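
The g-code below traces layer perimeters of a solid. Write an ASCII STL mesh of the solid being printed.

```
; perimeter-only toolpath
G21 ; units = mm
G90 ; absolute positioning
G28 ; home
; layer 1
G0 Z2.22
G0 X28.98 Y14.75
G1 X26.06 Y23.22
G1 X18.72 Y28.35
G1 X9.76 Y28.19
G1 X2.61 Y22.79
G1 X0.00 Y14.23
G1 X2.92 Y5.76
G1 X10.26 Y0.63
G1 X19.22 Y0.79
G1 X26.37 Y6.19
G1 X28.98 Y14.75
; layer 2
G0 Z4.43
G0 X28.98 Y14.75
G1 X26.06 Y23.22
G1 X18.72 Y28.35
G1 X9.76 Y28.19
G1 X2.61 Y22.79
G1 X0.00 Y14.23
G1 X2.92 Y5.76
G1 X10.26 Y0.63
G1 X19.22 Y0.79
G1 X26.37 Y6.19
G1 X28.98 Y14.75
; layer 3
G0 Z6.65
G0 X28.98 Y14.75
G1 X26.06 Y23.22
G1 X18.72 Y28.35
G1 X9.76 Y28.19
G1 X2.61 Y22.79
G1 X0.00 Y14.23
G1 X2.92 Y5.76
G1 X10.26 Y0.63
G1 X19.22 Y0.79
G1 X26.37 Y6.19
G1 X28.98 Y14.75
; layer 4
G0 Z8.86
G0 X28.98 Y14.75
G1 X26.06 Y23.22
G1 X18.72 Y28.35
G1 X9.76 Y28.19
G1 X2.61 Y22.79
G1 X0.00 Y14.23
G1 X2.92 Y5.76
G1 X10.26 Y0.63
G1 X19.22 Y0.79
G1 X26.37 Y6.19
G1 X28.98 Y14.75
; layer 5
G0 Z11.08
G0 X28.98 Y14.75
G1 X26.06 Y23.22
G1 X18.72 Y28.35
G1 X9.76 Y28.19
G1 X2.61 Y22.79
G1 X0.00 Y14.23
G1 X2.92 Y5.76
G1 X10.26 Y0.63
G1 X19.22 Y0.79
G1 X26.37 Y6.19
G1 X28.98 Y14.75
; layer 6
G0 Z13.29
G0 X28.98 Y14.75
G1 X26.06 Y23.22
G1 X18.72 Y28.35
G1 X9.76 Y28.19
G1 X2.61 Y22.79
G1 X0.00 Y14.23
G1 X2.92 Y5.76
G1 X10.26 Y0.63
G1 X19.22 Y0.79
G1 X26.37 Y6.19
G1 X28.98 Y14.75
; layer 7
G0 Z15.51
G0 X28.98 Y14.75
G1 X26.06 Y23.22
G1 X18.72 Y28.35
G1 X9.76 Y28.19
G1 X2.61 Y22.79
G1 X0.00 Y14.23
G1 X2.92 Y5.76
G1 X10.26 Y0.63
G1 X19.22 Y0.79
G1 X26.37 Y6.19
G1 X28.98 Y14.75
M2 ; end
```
solid part
  facet normal 0.0000 0.0000 -1.0000
    outer loop
      vertex 18.72 28.35 0.00
      vertex 26.06 23.22 0.00
      vertex 28.98 14.75 0.00
    endloop
  endfacet
  facet normal 0.0000 0.0000 -1.0000
    outer loop
      vertex 9.76 28.19 0.00
      vertex 18.72 28.35 0.00
      vertex 28.98 14.75 0.00
    endloop
  endfacet
  facet normal 0.0000 0.0000 -1.0000
    outer loop
      vertex 2.61 22.79 0.00
      vertex 9.76 28.19 0.00
      vertex 28.98 14.75 0.00
    endloop
  endfacet
  facet normal 0.0000 0.0000 -1.0000
    outer loop
      vertex 0.00 14.23 0.00
      vertex 2.61 22.79 0.00
      vertex 28.98 14.75 0.00
    endloop
  endfacet
  facet normal 0.0000 0.0000 -1.0000
    outer loop
      vertex 2.92 5.76 0.00
      vertex 0.00 14.23 0.00
      vertex 28.98 14.75 0.00
    endloop
  endfacet
  facet normal 0.0000 0.0000 -1.0000
    outer loop
      vertex 10.26 0.63 0.00
      vertex 2.92 5.76 0.00
      vertex 28.98 14.75 0.00
    endloop
  endfacet
  facet normal 0.0000 0.0000 -1.0000
    outer loop
      vertex 19.22 0.79 0.00
      vertex 10.26 0.63 0.00
      vertex 28.98 14.75 0.00
    endloop
  endfacet
  facet normal 0.0000 0.0000 -1.0000
    outer loop
      vertex 26.37 6.19 0.00
      vertex 19.22 0.79 0.00
      vertex 28.98 14.75 0.00
    endloop
  endfacet
  facet normal 0.0000 0.0000 1.0000
    outer loop
      vertex 28.98 14.75 15.51
      vertex 26.06 23.22 15.51
      vertex 18.72 28.35 15.51
    endloop
  endfacet
  facet normal 0.0000 0.0000 1.0000
    outer loop
      vertex 28.98 14.75 15.51
      vertex 18.72 28.35 15.51
      vertex 9.76 28.19 15.51
    endloop
  endfacet
  facet normal 0.0000 0.0000 1.0000
    outer loop
      vertex 28.98 14.75 15.51
      vertex 9.76 28.19 15.51
      vertex 2.61 22.79 15.51
    endloop
  endfacet
  facet normal 0.0000 0.0000 1.0000
    outer loop
      vertex 28.98 14.75 15.51
      vertex 2.61 22.79 15.51
      vertex 0.00 14.23 15.51
    endloop
  endfacet
  facet normal 0.0000 0.0000 1.0000
    outer loop
      vertex 28.98 14.75 15.51
      vertex 0.00 14.23 15.51
      vertex 2.92 5.76 15.51
    endloop
  endfacet
  facet normal 0.0000 0.0000 1.0000
    outer loop
      vertex 28.98 14.75 15.51
      vertex 2.92 5.76 15.51
      vertex 10.26 0.63 15.51
    endloop
  endfacet
  facet normal 0.0000 0.0000 1.0000
    outer loop
      vertex 28.98 14.75 15.51
      vertex 10.26 0.63 15.51
      vertex 19.22 0.79 15.51
    endloop
  endfacet
  facet normal 0.0000 0.0000 1.0000
    outer loop
      vertex 28.98 14.75 15.51
      vertex 19.22 0.79 15.51
      vertex 26.37 6.19 15.51
    endloop
  endfacet
  facet normal 0.9454 0.3259 0.0000
    outer loop
      vertex 28.98 14.75 0.00
      vertex 26.06 23.22 0.00
      vertex 26.06 23.22 15.51
    endloop
  endfacet
  facet normal 0.9454 0.3259 0.0000
    outer loop
      vertex 28.98 14.75 0.00
      vertex 26.06 23.22 15.51
      vertex 28.98 14.75 15.51
    endloop
  endfacet
  facet normal 0.5729 0.8197 0.0000
    outer loop
      vertex 26.06 23.22 0.00
      vertex 18.72 28.35 0.00
      vertex 18.72 28.35 15.51
    endloop
  endfacet
  facet normal 0.5729 0.8197 0.0000
    outer loop
      vertex 26.06 23.22 0.00
      vertex 18.72 28.35 15.51
      vertex 26.06 23.22 15.51
    endloop
  endfacet
  facet normal -0.0179 0.9998 0.0000
    outer loop
      vertex 18.72 28.35 0.00
      vertex 9.76 28.19 0.00
      vertex 9.76 28.19 15.51
    endloop
  endfacet
  facet normal -0.0179 0.9998 0.0000
    outer loop
      vertex 18.72 28.35 0.00
      vertex 9.76 28.19 15.51
      vertex 18.72 28.35 15.51
    endloop
  endfacet
  facet normal -0.6027 0.7980 0.0000
    outer loop
      vertex 9.76 28.19 0.00
      vertex 2.61 22.79 0.00
      vertex 2.61 22.79 15.51
    endloop
  endfacet
  facet normal -0.6027 0.7980 0.0000
    outer loop
      vertex 9.76 28.19 0.00
      vertex 2.61 22.79 15.51
      vertex 9.76 28.19 15.51
    endloop
  endfacet
  facet normal -0.9565 0.2917 0.0000
    outer loop
      vertex 2.61 22.79 0.00
      vertex 0.00 14.23 0.00
      vertex 0.00 14.23 15.51
    endloop
  endfacet
  facet normal -0.9565 0.2917 0.0000
    outer loop
      vertex 2.61 22.79 0.00
      vertex 0.00 14.23 15.51
      vertex 2.61 22.79 15.51
    endloop
  endfacet
  facet normal -0.9454 -0.3259 0.0000
    outer loop
      vertex 0.00 14.23 0.00
      vertex 2.92 5.76 0.00
      vertex 2.92 5.76 15.51
    endloop
  endfacet
  facet normal -0.9454 -0.3259 0.0000
    outer loop
      vertex 0.00 14.23 0.00
      vertex 2.92 5.76 15.51
      vertex 0.00 14.23 15.51
    endloop
  endfacet
  facet normal -0.5729 -0.8197 0.0000
    outer loop
      vertex 2.92 5.76 0.00
      vertex 10.26 0.63 0.00
      vertex 10.26 0.63 15.51
    endloop
  endfacet
  facet normal -0.5729 -0.8197 0.0000
    outer loop
      vertex 2.92 5.76 0.00
      vertex 10.26 0.63 15.51
      vertex 2.92 5.76 15.51
    endloop
  endfacet
  facet normal 0.0179 -0.9998 0.0000
    outer loop
      vertex 10.26 0.63 0.00
      vertex 19.22 0.79 0.00
      vertex 19.22 0.79 15.51
    endloop
  endfacet
  facet normal 0.0179 -0.9998 0.0000
    outer loop
      vertex 10.26 0.63 0.00
      vertex 19.22 0.79 15.51
      vertex 10.26 0.63 15.51
    endloop
  endfacet
  facet normal 0.6027 -0.7980 0.0000
    outer loop
      vertex 19.22 0.79 0.00
      vertex 26.37 6.19 0.00
      vertex 26.37 6.19 15.51
    endloop
  endfacet
  facet normal 0.6027 -0.7980 0.0000
    outer loop
      vertex 19.22 0.79 0.00
      vertex 26.37 6.19 15.51
      vertex 19.22 0.79 15.51
    endloop
  endfacet
  facet normal 0.9565 -0.2917 0.0000
    outer loop
      vertex 26.37 6.19 0.00
      vertex 28.98 14.75 0.00
      vertex 28.98 14.75 15.51
    endloop
  endfacet
  facet normal 0.9565 -0.2917 0.0000
    outer loop
      vertex 26.37 6.19 0.00
      vertex 28.98 14.75 15.51
      vertex 26.37 6.19 15.51
    endloop
  endfacet
endsolid part

The G0 Z moves step by Δz≈2.22 mm. Every layer's G1 loop is the same polygon, so the solid is a straight extrusion of it from z=0 to z≈15.5. Closing with flat bottom and top caps and triangulating gives 36 facets — a regular 10-sided prism (a cylinder approximated with 10 flat sides), circumscribed radius ≈ 14.5 mm, height ≈ 15.5 mm.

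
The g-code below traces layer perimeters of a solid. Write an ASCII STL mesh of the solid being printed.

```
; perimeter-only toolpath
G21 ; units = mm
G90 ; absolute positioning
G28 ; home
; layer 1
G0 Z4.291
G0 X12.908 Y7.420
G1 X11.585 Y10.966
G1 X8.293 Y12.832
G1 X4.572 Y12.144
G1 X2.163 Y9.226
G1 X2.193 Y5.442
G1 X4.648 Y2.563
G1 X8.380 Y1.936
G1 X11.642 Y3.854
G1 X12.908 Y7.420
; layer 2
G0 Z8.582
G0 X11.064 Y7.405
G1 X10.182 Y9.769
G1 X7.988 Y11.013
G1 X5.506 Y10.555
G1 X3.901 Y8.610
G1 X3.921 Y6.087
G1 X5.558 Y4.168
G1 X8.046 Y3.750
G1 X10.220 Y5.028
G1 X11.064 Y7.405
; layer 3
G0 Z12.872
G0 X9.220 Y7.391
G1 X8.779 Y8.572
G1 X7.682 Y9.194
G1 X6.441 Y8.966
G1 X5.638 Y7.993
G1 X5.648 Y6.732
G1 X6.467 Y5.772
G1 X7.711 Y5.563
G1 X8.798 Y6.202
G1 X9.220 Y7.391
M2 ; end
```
solid part
  facet normal 0.0000 0.0000 -1.0000
    outer loop
      vertex 8.599 14.650 0.000
      vertex 12.988 12.162 0.000
      vertex 14.752 7.435 0.000
    endloop
  endfacet
  facet normal 0.0000 0.0000 -1.0000
    outer loop
      vertex 3.637 13.734 0.000
      vertex 8.599 14.650 0.000
      vertex 14.752 7.435 0.000
    endloop
  endfacet
  facet normal 0.0000 0.0000 -1.0000
    outer loop
      vertex 0.425 9.843 0.000
      vertex 3.637 13.734 0.000
      vertex 14.752 7.435 0.000
    endloop
  endfacet
  facet normal 0.0000 0.0000 -1.0000
    outer loop
      vertex 0.465 4.798 0.000
      vertex 0.425 9.843 0.000
      vertex 14.752 7.435 0.000
    endloop
  endfacet
  facet normal 0.0000 0.0000 -1.0000
    outer loop
      vertex 3.739 0.959 0.000
      vertex 0.465 4.798 0.000
      vertex 14.752 7.435 0.000
    endloop
  endfacet
  facet normal 0.0000 0.0000 -1.0000
    outer loop
      vertex 8.715 0.123 0.000
      vertex 3.739 0.959 0.000
      vertex 14.752 7.435 0.000
    endloop
  endfacet
  facet normal 0.0000 0.0000 -1.0000
    outer loop
      vertex 13.064 2.680 0.000
      vertex 8.715 0.123 0.000
      vertex 14.752 7.435 0.000
    endloop
  endfacet
  facet normal 0.8687 0.3242 0.3745
    outer loop
      vertex 14.752 7.435 0.000
      vertex 12.988 12.162 0.000
      vertex 7.376 7.376 17.163
    endloop
  endfacet
  facet normal 0.4573 0.8067 0.3745
    outer loop
      vertex 12.988 12.162 0.000
      vertex 8.599 14.650 0.000
      vertex 7.376 7.376 17.163
    endloop
  endfacet
  facet normal -0.1683 0.9118 0.3745
    outer loop
      vertex 8.599 14.650 0.000
      vertex 3.637 13.734 0.000
      vertex 7.376 7.376 17.163
    endloop
  endfacet
  facet normal -0.7151 0.5903 0.3745
    outer loop
      vertex 3.637 13.734 0.000
      vertex 0.425 9.843 0.000
      vertex 7.376 7.376 17.163
    endloop
  endfacet
  facet normal -0.9272 -0.0074 0.3745
    outer loop
      vertex 0.425 9.843 0.000
      vertex 0.465 4.798 0.000
      vertex 7.376 7.376 17.163
    endloop
  endfacet
  facet normal -0.7055 -0.6017 0.3745
    outer loop
      vertex 0.465 4.798 0.000
      vertex 3.739 0.959 0.000
      vertex 7.376 7.376 17.163
    endloop
  endfacet
  facet normal -0.1536 -0.9144 0.3744
    outer loop
      vertex 3.739 0.959 0.000
      vertex 8.715 0.123 0.000
      vertex 7.376 7.376 17.163
    endloop
  endfacet
  facet normal 0.4700 -0.7993 0.3745
    outer loop
      vertex 8.715 0.123 0.000
      vertex 13.064 2.680 0.000
      vertex 7.376 7.376 17.163
    endloop
  endfacet
  facet normal 0.8738 -0.3102 0.3745
    outer loop
      vertex 13.064 2.680 0.000
      vertex 14.752 7.435 0.000
      vertex 7.376 7.376 17.163
    endloop
  endfacet
endsolid part

The G0 Z moves step by Δz≈4.291 mm. The G1 loops shrink linearly with z, so the solid tapers from its base footprint up to z≈17.2. Closing with a flat bottom cap and the tapered top and triangulating gives 16 facets — a regular 9-sided pyramid, base circumscribed radius ≈ 7.38 mm, apex at z ≈ 17.2 mm.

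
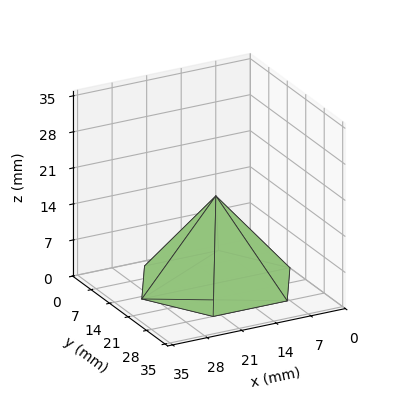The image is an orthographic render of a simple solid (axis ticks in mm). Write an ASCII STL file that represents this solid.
Reading the render: the shape is a regular 6-sided pyramid, base circumscribed radius ≈ 15 mm, apex at z ≈ 17 mm (dimensions read to the nearest mm from the axis ticks). For the STL, each face is triangulated and given an outward normal.

solid part
  facet normal 0.0000 0.0000 -1.0000
    outer loop
      vertex 7.5 28.0 0.0
      vertex 22.5 28.0 0.0
      vertex 30.0 15.0 0.0
    endloop
  endfacet
  facet normal 0.0000 0.0000 -1.0000
    outer loop
      vertex 0.0 15.0 0.0
      vertex 7.5 28.0 0.0
      vertex 30.0 15.0 0.0
    endloop
  endfacet
  facet normal 0.0000 0.0000 -1.0000
    outer loop
      vertex 7.5 2.0 0.0
      vertex 0.0 15.0 0.0
      vertex 30.0 15.0 0.0
    endloop
  endfacet
  facet normal 0.0000 0.0000 -1.0000
    outer loop
      vertex 22.5 2.0 0.0
      vertex 7.5 2.0 0.0
      vertex 30.0 15.0 0.0
    endloop
  endfacet
  facet normal 0.6882 0.3970 0.6072
    outer loop
      vertex 30.0 15.0 0.0
      vertex 22.5 28.0 0.0
      vertex 15.0 15.0 17.0
    endloop
  endfacet
  facet normal 0.0000 0.7944 0.6075
    outer loop
      vertex 22.5 28.0 0.0
      vertex 7.5 28.0 0.0
      vertex 15.0 15.0 17.0
    endloop
  endfacet
  facet normal -0.6882 0.3970 0.6072
    outer loop
      vertex 7.5 28.0 0.0
      vertex 0.0 15.0 0.0
      vertex 15.0 15.0 17.0
    endloop
  endfacet
  facet normal -0.6882 -0.3970 0.6072
    outer loop
      vertex 0.0 15.0 0.0
      vertex 7.5 2.0 0.0
      vertex 15.0 15.0 17.0
    endloop
  endfacet
  facet normal 0.0000 -0.7944 0.6075
    outer loop
      vertex 7.5 2.0 0.0
      vertex 22.5 2.0 0.0
      vertex 15.0 15.0 17.0
    endloop
  endfacet
  facet normal 0.6882 -0.3970 0.6072
    outer loop
      vertex 22.5 2.0 0.0
      vertex 30.0 15.0 0.0
      vertex 15.0 15.0 17.0
    endloop
  endfacet
endsolid part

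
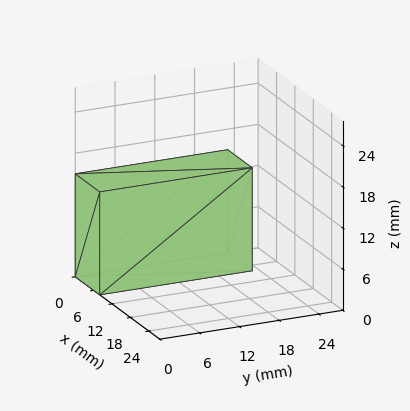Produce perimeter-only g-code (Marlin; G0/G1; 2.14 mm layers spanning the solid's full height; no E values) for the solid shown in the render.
Reading the render: the shape is a rectangular box, roughly 8 × 23 mm footprint and 15 mm tall (dimensions read to the nearest mm from the axis ticks). For the g-code, the solid's height is divided into equal slices at the stated Δz and each level perimeter traced with G1 moves after a G0 lift.

; perimeter-only toolpath
G21 ; units = mm
G90 ; absolute positioning
G28 ; home
; layer 1
G0 Z2.14
G0 X0.00 Y0.00
G1 X8.00 Y0.00
G1 X8.00 Y23.00
G1 X0.00 Y23.00
G1 X0.00 Y0.00
; layer 2
G0 Z4.29
G0 X0.00 Y0.00
G1 X8.00 Y0.00
G1 X8.00 Y23.00
G1 X0.00 Y23.00
G1 X0.00 Y0.00
; layer 3
G0 Z6.43
G0 X0.00 Y0.00
G1 X8.00 Y0.00
G1 X8.00 Y23.00
G1 X0.00 Y23.00
G1 X0.00 Y0.00
; layer 4
G0 Z8.57
G0 X0.00 Y0.00
G1 X8.00 Y0.00
G1 X8.00 Y23.00
G1 X0.00 Y23.00
G1 X0.00 Y0.00
; layer 5
G0 Z10.71
G0 X0.00 Y0.00
G1 X8.00 Y0.00
G1 X8.00 Y23.00
G1 X0.00 Y23.00
G1 X0.00 Y0.00
; layer 6
G0 Z12.86
G0 X0.00 Y0.00
G1 X8.00 Y0.00
G1 X8.00 Y23.00
G1 X0.00 Y23.00
G1 X0.00 Y0.00
; layer 7
G0 Z15.00
G0 X0.00 Y0.00
G1 X8.00 Y0.00
G1 X8.00 Y23.00
G1 X0.00 Y23.00
G1 X0.00 Y0.00
M2 ; end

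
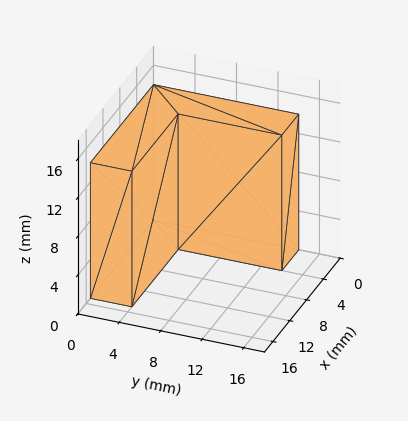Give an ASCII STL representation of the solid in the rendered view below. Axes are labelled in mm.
Reading the render: the shape is an L-shaped prism: outer 15 × 14 mm, arm thicknesses ≈ 4 mm (horizontal) and 4 mm (vertical), extruded 14 mm in z (dimensions read to the nearest mm from the axis ticks). For the STL, each face is triangulated and given an outward normal.

solid part
  facet normal 0.0000 0.0000 -1.0000
    outer loop
      vertex 15.0 4.0 0.0
      vertex 15.0 0.0 0.0
      vertex 0.0 0.0 0.0
    endloop
  endfacet
  facet normal 0.0000 0.0000 -1.0000
    outer loop
      vertex 4.0 4.0 0.0
      vertex 15.0 4.0 0.0
      vertex 0.0 0.0 0.0
    endloop
  endfacet
  facet normal 0.0000 0.0000 -1.0000
    outer loop
      vertex 4.0 14.0 0.0
      vertex 4.0 4.0 0.0
      vertex 0.0 0.0 0.0
    endloop
  endfacet
  facet normal 0.0000 0.0000 -1.0000
    outer loop
      vertex 0.0 14.0 0.0
      vertex 4.0 14.0 0.0
      vertex 0.0 0.0 0.0
    endloop
  endfacet
  facet normal 0.0000 0.0000 1.0000
    outer loop
      vertex 0.0 0.0 14.0
      vertex 15.0 0.0 14.0
      vertex 15.0 4.0 14.0
    endloop
  endfacet
  facet normal 0.0000 0.0000 1.0000
    outer loop
      vertex 0.0 0.0 14.0
      vertex 15.0 4.0 14.0
      vertex 4.0 4.0 14.0
    endloop
  endfacet
  facet normal 0.0000 0.0000 1.0000
    outer loop
      vertex 0.0 0.0 14.0
      vertex 4.0 4.0 14.0
      vertex 4.0 14.0 14.0
    endloop
  endfacet
  facet normal 0.0000 0.0000 1.0000
    outer loop
      vertex 0.0 0.0 14.0
      vertex 4.0 14.0 14.0
      vertex 0.0 14.0 14.0
    endloop
  endfacet
  facet normal 0.0000 -1.0000 0.0000
    outer loop
      vertex 0.0 0.0 0.0
      vertex 15.0 0.0 0.0
      vertex 15.0 0.0 14.0
    endloop
  endfacet
  facet normal 0.0000 -1.0000 0.0000
    outer loop
      vertex 0.0 0.0 0.0
      vertex 15.0 0.0 14.0
      vertex 0.0 0.0 14.0
    endloop
  endfacet
  facet normal 1.0000 0.0000 0.0000
    outer loop
      vertex 15.0 0.0 0.0
      vertex 15.0 4.0 0.0
      vertex 15.0 4.0 14.0
    endloop
  endfacet
  facet normal 1.0000 0.0000 0.0000
    outer loop
      vertex 15.0 0.0 0.0
      vertex 15.0 4.0 14.0
      vertex 15.0 0.0 14.0
    endloop
  endfacet
  facet normal 0.0000 1.0000 0.0000
    outer loop
      vertex 15.0 4.0 0.0
      vertex 4.0 4.0 0.0
      vertex 4.0 4.0 14.0
    endloop
  endfacet
  facet normal 0.0000 1.0000 0.0000
    outer loop
      vertex 15.0 4.0 0.0
      vertex 4.0 4.0 14.0
      vertex 15.0 4.0 14.0
    endloop
  endfacet
  facet normal 1.0000 0.0000 0.0000
    outer loop
      vertex 4.0 4.0 0.0
      vertex 4.0 14.0 0.0
      vertex 4.0 14.0 14.0
    endloop
  endfacet
  facet normal 1.0000 0.0000 0.0000
    outer loop
      vertex 4.0 4.0 0.0
      vertex 4.0 14.0 14.0
      vertex 4.0 4.0 14.0
    endloop
  endfacet
  facet normal 0.0000 1.0000 0.0000
    outer loop
      vertex 4.0 14.0 0.0
      vertex 0.0 14.0 0.0
      vertex 0.0 14.0 14.0
    endloop
  endfacet
  facet normal 0.0000 1.0000 0.0000
    outer loop
      vertex 4.0 14.0 0.0
      vertex 0.0 14.0 14.0
      vertex 4.0 14.0 14.0
    endloop
  endfacet
  facet normal -1.0000 0.0000 0.0000
    outer loop
      vertex 0.0 14.0 0.0
      vertex 0.0 0.0 0.0
      vertex 0.0 0.0 14.0
    endloop
  endfacet
  facet normal -1.0000 0.0000 0.0000
    outer loop
      vertex 0.0 14.0 0.0
      vertex 0.0 0.0 14.0
      vertex 0.0 14.0 14.0
    endloop
  endfacet
endsolid part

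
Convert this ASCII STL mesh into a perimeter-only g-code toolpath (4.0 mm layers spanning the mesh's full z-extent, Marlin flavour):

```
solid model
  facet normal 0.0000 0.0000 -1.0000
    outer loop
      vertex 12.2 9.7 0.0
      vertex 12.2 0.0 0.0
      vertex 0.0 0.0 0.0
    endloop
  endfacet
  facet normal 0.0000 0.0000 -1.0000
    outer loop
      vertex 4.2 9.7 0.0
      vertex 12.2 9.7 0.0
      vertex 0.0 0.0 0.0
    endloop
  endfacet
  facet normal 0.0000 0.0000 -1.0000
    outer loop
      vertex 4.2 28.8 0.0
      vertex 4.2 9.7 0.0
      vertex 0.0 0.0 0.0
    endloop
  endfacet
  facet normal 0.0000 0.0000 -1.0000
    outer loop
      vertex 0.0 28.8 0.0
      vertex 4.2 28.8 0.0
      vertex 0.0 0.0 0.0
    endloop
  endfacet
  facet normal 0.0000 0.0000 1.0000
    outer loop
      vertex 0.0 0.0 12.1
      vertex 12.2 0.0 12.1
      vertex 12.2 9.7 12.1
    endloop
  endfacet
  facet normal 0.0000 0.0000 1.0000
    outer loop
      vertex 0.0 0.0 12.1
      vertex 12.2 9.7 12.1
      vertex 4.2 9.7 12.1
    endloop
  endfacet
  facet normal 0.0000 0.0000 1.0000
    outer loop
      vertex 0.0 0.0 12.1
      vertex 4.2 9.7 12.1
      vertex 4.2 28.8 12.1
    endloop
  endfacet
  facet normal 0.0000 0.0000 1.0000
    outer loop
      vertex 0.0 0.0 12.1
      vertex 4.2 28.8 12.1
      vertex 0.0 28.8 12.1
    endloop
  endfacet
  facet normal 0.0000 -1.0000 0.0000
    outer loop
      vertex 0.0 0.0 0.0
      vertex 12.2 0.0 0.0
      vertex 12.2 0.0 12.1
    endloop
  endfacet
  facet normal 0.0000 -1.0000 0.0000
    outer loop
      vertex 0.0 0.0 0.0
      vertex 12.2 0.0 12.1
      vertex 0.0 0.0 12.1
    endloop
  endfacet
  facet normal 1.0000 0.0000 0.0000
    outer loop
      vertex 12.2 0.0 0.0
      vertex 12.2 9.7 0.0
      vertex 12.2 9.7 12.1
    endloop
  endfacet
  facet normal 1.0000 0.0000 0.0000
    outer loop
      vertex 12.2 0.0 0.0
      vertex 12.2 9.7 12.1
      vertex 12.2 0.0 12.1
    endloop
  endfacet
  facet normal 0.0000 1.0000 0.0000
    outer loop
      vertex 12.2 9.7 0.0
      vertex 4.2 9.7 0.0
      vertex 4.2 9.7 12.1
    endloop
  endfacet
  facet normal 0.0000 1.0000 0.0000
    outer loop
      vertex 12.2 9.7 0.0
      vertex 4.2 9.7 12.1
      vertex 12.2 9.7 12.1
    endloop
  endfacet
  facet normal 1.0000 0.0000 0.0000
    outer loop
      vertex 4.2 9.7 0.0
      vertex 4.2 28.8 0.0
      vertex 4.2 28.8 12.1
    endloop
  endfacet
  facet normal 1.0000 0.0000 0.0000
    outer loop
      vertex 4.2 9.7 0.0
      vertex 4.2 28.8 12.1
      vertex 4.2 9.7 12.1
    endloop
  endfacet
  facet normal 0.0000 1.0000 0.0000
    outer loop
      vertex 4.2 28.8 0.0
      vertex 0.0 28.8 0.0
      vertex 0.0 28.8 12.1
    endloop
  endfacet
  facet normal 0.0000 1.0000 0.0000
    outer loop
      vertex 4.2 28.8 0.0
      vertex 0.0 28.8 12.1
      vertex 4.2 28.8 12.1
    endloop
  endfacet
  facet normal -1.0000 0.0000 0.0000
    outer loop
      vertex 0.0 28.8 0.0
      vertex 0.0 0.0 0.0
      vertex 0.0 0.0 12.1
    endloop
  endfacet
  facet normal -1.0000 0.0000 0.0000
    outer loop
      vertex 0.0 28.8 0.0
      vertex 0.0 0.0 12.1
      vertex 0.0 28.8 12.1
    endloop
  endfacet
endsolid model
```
; perimeter-only toolpath
G21 ; units = mm
G90 ; absolute positioning
G28 ; home
; layer 1
G0 Z4.0
G0 X0.0 Y0.0
G1 X12.2 Y0.0
G1 X12.2 Y9.7
G1 X4.2 Y9.7
G1 X4.2 Y28.8
G1 X0.0 Y28.8
G1 X0.0 Y0.0
; layer 2
G0 Z8.1
G0 X0.0 Y0.0
G1 X12.2 Y0.0
G1 X12.2 Y9.7
G1 X4.2 Y9.7
G1 X4.2 Y28.8
G1 X0.0 Y28.8
G1 X0.0 Y0.0
; layer 3
G0 Z12.1
G0 X0.0 Y0.0
G1 X12.2 Y0.0
G1 X12.2 Y9.7
G1 X4.2 Y9.7
G1 X4.2 Y28.8
G1 X0.0 Y28.8
G1 X0.0 Y0.0
M2 ; end

The solid is an L-shaped prism: outer 12.2 × 28.8 mm, arm thicknesses ≈ 9.7 mm (horizontal) and 4.2 mm (vertical), extruded 12.1 mm in z. Slicing at Δz = 4.0 mm — 3 equal slices spanning the solid's height, so layer i sits at z = i·h/3 — gives 3 non-empty perimeters. Each is a 6-segment closed polygon; G0 lifts to the layer z and rapids to the start vertex, then G1 traces the edges.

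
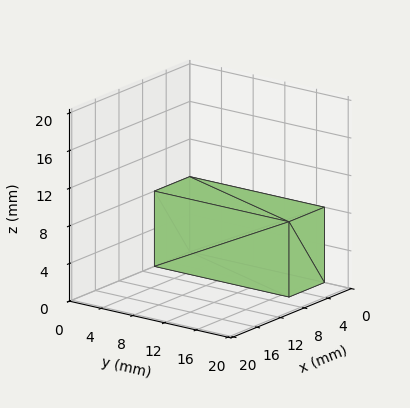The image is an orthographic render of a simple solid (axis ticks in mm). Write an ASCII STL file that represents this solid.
Reading the render: the shape is a rectangular box, roughly 6 × 17 mm footprint and 8 mm tall (dimensions read to the nearest mm from the axis ticks). For the STL, each face is triangulated and given an outward normal.

solid part
  facet normal 0.0000 0.0000 -1.0000
    outer loop
      vertex 6.00 17.00 0.00
      vertex 6.00 0.00 0.00
      vertex 0.00 0.00 0.00
    endloop
  endfacet
  facet normal 0.0000 0.0000 -1.0000
    outer loop
      vertex 0.00 17.00 0.00
      vertex 6.00 17.00 0.00
      vertex 0.00 0.00 0.00
    endloop
  endfacet
  facet normal 0.0000 0.0000 1.0000
    outer loop
      vertex 0.00 0.00 8.00
      vertex 6.00 0.00 8.00
      vertex 6.00 17.00 8.00
    endloop
  endfacet
  facet normal 0.0000 0.0000 1.0000
    outer loop
      vertex 0.00 0.00 8.00
      vertex 6.00 17.00 8.00
      vertex 0.00 17.00 8.00
    endloop
  endfacet
  facet normal 0.0000 -1.0000 0.0000
    outer loop
      vertex 0.00 0.00 0.00
      vertex 6.00 0.00 0.00
      vertex 6.00 0.00 8.00
    endloop
  endfacet
  facet normal 0.0000 -1.0000 0.0000
    outer loop
      vertex 0.00 0.00 0.00
      vertex 6.00 0.00 8.00
      vertex 0.00 0.00 8.00
    endloop
  endfacet
  facet normal 0.0000 1.0000 0.0000
    outer loop
      vertex 6.00 17.00 8.00
      vertex 6.00 17.00 0.00
      vertex 0.00 17.00 0.00
    endloop
  endfacet
  facet normal 0.0000 1.0000 0.0000
    outer loop
      vertex 0.00 17.00 8.00
      vertex 6.00 17.00 8.00
      vertex 0.00 17.00 0.00
    endloop
  endfacet
  facet normal -1.0000 0.0000 0.0000
    outer loop
      vertex 0.00 17.00 8.00
      vertex 0.00 17.00 0.00
      vertex 0.00 0.00 0.00
    endloop
  endfacet
  facet normal -1.0000 0.0000 0.0000
    outer loop
      vertex 0.00 0.00 8.00
      vertex 0.00 17.00 8.00
      vertex 0.00 0.00 0.00
    endloop
  endfacet
  facet normal 1.0000 0.0000 0.0000
    outer loop
      vertex 6.00 0.00 0.00
      vertex 6.00 17.00 0.00
      vertex 6.00 17.00 8.00
    endloop
  endfacet
  facet normal 1.0000 0.0000 0.0000
    outer loop
      vertex 6.00 0.00 0.00
      vertex 6.00 17.00 8.00
      vertex 6.00 0.00 8.00
    endloop
  endfacet
endsolid part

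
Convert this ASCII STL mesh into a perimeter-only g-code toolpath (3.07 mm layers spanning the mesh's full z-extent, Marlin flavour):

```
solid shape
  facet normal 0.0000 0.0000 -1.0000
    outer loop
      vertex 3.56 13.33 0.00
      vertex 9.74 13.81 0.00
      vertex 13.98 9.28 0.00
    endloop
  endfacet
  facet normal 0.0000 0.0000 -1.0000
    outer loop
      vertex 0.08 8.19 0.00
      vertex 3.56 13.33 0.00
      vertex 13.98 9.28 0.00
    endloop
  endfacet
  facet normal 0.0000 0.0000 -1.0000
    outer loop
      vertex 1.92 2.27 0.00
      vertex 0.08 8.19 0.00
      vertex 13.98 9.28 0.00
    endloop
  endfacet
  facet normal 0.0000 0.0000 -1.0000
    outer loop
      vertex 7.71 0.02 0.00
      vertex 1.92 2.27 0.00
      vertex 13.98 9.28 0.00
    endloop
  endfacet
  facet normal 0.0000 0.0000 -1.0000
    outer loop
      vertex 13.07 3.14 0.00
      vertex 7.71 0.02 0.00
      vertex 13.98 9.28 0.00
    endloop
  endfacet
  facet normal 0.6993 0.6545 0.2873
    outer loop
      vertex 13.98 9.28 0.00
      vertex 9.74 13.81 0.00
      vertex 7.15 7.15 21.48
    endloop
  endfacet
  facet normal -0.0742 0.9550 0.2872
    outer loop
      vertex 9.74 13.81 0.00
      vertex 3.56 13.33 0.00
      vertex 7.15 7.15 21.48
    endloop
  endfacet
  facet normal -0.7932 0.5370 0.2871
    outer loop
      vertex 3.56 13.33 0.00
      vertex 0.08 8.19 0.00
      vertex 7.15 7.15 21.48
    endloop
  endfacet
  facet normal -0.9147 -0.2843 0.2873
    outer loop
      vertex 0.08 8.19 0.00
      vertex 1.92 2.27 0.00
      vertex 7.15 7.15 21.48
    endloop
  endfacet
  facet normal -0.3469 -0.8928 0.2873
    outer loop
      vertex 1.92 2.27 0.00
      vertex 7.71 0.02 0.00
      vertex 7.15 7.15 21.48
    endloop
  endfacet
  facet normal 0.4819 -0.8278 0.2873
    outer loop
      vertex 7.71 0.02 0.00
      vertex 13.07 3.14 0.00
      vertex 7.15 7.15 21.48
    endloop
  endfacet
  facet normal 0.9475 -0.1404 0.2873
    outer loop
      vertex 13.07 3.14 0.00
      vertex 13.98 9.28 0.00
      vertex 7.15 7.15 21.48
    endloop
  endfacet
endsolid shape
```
; perimeter-only toolpath
G21 ; units = mm
G90 ; absolute positioning
G28 ; home
; layer 1
G0 Z3.07
G0 X13.00 Y8.98
G1 X9.37 Y12.86
G1 X4.07 Y12.45
G1 X1.09 Y8.04
G1 X2.67 Y2.97
G1 X7.63 Y1.04
G1 X12.22 Y3.71
G1 X13.00 Y8.98
; layer 2
G0 Z6.14
G0 X12.03 Y8.67
G1 X9.00 Y11.91
G1 X4.59 Y11.56
G1 X2.10 Y7.89
G1 X3.41 Y3.66
G1 X7.55 Y2.06
G1 X11.38 Y4.29
G1 X12.03 Y8.67
; layer 3
G0 Z9.21
G0 X11.05 Y8.37
G1 X8.63 Y10.96
G1 X5.10 Y10.68
G1 X3.11 Y7.74
G1 X4.16 Y4.36
G1 X7.47 Y3.08
G1 X10.53 Y4.86
G1 X11.05 Y8.37
; layer 4
G0 Z12.27
G0 X10.08 Y8.06
G1 X8.26 Y10.00
G1 X5.61 Y9.80
G1 X4.12 Y7.60
G1 X4.91 Y5.06
G1 X7.39 Y4.09
G1 X9.69 Y5.43
G1 X10.08 Y8.06
; layer 5
G0 Z15.34
G0 X9.10 Y7.76
G1 X7.89 Y9.05
G1 X6.12 Y8.92
G1 X5.13 Y7.45
G1 X5.66 Y5.76
G1 X7.31 Y5.11
G1 X8.84 Y6.00
G1 X9.10 Y7.76
; layer 6
G0 Z18.41
G0 X8.13 Y7.45
G1 X7.52 Y8.10
G1 X6.64 Y8.03
G1 X6.14 Y7.30
G1 X6.40 Y6.45
G1 X7.23 Y6.13
G1 X8.00 Y6.58
G1 X8.13 Y7.45
M2 ; end

The solid is a regular 7-sided pyramid, base circumscribed radius ≈ 7.15 mm, apex at z ≈ 21.5 mm. Slicing at Δz = 3.07 mm — 7 equal slices spanning the solid's height, so layer i sits at z = i·h/7 — gives 6 non-empty perimeters. Each is a 7-segment closed polygon; G0 lifts to the layer z and rapids to the start vertex, then G1 traces the edges. The cross-section shrinks linearly with z (the slice at the apex is degenerate and omitted).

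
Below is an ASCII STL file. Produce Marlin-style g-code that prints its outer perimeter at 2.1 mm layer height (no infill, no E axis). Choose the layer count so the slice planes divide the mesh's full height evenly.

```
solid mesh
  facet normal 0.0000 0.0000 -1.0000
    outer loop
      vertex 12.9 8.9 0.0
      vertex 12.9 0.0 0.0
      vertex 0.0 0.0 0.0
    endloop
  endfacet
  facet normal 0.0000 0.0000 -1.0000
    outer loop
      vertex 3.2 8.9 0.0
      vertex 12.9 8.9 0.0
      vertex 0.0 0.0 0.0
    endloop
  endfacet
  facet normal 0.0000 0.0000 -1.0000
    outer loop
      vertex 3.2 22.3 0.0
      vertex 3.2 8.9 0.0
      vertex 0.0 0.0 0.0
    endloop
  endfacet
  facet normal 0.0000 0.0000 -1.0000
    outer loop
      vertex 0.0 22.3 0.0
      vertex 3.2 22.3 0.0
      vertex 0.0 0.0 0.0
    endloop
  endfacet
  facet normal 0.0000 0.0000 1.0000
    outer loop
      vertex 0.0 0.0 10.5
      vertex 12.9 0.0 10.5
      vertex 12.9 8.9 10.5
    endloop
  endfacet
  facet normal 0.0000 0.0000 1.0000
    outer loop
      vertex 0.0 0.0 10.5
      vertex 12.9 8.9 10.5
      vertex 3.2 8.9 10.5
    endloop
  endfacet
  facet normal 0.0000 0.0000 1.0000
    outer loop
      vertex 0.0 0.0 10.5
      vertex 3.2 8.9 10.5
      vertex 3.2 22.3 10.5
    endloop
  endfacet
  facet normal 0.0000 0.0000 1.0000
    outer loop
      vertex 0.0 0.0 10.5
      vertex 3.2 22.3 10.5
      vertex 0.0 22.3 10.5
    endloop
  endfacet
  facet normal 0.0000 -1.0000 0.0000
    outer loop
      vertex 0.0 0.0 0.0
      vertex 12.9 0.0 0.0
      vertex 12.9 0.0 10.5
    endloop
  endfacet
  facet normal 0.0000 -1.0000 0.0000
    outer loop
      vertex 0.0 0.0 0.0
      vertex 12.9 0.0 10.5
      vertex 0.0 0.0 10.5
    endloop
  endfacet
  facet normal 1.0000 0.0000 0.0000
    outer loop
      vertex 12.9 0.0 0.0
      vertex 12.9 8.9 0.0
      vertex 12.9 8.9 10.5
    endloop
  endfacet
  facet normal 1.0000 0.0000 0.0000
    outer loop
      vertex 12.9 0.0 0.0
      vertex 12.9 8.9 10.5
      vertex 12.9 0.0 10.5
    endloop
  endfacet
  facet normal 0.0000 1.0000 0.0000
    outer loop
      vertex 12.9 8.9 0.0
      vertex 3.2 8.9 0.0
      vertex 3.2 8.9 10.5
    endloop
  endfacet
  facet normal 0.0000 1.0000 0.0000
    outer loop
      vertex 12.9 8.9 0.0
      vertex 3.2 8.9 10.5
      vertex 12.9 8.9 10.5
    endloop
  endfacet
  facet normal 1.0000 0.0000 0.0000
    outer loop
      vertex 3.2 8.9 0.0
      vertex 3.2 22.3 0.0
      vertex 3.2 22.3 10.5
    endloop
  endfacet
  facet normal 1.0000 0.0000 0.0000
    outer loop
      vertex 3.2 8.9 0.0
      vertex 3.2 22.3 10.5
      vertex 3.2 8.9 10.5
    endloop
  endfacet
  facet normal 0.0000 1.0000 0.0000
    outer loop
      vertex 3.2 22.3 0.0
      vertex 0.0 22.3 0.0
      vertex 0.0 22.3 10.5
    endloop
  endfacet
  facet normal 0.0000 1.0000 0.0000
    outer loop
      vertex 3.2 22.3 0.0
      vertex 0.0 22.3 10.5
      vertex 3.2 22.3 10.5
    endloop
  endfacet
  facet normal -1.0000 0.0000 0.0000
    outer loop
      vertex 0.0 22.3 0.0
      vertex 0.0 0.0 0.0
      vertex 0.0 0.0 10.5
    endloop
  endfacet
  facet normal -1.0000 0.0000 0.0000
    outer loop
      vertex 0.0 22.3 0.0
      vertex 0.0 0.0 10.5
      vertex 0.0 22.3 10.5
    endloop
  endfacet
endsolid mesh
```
; perimeter-only toolpath
G21 ; units = mm
G90 ; absolute positioning
G28 ; home
; layer 1
G0 Z2.1
G0 X0.0 Y0.0
G1 X12.9 Y0.0
G1 X12.9 Y8.9
G1 X3.2 Y8.9
G1 X3.2 Y22.3
G1 X0.0 Y22.3
G1 X0.0 Y0.0
; layer 2
G0 Z4.2
G0 X0.0 Y0.0
G1 X12.9 Y0.0
G1 X12.9 Y8.9
G1 X3.2 Y8.9
G1 X3.2 Y22.3
G1 X0.0 Y22.3
G1 X0.0 Y0.0
; layer 3
G0 Z6.3
G0 X0.0 Y0.0
G1 X12.9 Y0.0
G1 X12.9 Y8.9
G1 X3.2 Y8.9
G1 X3.2 Y22.3
G1 X0.0 Y22.3
G1 X0.0 Y0.0
; layer 4
G0 Z8.4
G0 X0.0 Y0.0
G1 X12.9 Y0.0
G1 X12.9 Y8.9
G1 X3.2 Y8.9
G1 X3.2 Y22.3
G1 X0.0 Y22.3
G1 X0.0 Y0.0
; layer 5
G0 Z10.5
G0 X0.0 Y0.0
G1 X12.9 Y0.0
G1 X12.9 Y8.9
G1 X3.2 Y8.9
G1 X3.2 Y22.3
G1 X0.0 Y22.3
G1 X0.0 Y0.0
M2 ; end

The solid is an L-shaped prism: outer 12.9 × 22.3 mm, arm thicknesses ≈ 8.9 mm (horizontal) and 3.2 mm (vertical), extruded 10.5 mm in z. Slicing at Δz = 2.1 mm — 5 equal slices spanning the solid's height, so layer i sits at z = i·h/5 — gives 5 non-empty perimeters. Each is a 6-segment closed polygon; G0 lifts to the layer z and rapids to the start vertex, then G1 traces the edges.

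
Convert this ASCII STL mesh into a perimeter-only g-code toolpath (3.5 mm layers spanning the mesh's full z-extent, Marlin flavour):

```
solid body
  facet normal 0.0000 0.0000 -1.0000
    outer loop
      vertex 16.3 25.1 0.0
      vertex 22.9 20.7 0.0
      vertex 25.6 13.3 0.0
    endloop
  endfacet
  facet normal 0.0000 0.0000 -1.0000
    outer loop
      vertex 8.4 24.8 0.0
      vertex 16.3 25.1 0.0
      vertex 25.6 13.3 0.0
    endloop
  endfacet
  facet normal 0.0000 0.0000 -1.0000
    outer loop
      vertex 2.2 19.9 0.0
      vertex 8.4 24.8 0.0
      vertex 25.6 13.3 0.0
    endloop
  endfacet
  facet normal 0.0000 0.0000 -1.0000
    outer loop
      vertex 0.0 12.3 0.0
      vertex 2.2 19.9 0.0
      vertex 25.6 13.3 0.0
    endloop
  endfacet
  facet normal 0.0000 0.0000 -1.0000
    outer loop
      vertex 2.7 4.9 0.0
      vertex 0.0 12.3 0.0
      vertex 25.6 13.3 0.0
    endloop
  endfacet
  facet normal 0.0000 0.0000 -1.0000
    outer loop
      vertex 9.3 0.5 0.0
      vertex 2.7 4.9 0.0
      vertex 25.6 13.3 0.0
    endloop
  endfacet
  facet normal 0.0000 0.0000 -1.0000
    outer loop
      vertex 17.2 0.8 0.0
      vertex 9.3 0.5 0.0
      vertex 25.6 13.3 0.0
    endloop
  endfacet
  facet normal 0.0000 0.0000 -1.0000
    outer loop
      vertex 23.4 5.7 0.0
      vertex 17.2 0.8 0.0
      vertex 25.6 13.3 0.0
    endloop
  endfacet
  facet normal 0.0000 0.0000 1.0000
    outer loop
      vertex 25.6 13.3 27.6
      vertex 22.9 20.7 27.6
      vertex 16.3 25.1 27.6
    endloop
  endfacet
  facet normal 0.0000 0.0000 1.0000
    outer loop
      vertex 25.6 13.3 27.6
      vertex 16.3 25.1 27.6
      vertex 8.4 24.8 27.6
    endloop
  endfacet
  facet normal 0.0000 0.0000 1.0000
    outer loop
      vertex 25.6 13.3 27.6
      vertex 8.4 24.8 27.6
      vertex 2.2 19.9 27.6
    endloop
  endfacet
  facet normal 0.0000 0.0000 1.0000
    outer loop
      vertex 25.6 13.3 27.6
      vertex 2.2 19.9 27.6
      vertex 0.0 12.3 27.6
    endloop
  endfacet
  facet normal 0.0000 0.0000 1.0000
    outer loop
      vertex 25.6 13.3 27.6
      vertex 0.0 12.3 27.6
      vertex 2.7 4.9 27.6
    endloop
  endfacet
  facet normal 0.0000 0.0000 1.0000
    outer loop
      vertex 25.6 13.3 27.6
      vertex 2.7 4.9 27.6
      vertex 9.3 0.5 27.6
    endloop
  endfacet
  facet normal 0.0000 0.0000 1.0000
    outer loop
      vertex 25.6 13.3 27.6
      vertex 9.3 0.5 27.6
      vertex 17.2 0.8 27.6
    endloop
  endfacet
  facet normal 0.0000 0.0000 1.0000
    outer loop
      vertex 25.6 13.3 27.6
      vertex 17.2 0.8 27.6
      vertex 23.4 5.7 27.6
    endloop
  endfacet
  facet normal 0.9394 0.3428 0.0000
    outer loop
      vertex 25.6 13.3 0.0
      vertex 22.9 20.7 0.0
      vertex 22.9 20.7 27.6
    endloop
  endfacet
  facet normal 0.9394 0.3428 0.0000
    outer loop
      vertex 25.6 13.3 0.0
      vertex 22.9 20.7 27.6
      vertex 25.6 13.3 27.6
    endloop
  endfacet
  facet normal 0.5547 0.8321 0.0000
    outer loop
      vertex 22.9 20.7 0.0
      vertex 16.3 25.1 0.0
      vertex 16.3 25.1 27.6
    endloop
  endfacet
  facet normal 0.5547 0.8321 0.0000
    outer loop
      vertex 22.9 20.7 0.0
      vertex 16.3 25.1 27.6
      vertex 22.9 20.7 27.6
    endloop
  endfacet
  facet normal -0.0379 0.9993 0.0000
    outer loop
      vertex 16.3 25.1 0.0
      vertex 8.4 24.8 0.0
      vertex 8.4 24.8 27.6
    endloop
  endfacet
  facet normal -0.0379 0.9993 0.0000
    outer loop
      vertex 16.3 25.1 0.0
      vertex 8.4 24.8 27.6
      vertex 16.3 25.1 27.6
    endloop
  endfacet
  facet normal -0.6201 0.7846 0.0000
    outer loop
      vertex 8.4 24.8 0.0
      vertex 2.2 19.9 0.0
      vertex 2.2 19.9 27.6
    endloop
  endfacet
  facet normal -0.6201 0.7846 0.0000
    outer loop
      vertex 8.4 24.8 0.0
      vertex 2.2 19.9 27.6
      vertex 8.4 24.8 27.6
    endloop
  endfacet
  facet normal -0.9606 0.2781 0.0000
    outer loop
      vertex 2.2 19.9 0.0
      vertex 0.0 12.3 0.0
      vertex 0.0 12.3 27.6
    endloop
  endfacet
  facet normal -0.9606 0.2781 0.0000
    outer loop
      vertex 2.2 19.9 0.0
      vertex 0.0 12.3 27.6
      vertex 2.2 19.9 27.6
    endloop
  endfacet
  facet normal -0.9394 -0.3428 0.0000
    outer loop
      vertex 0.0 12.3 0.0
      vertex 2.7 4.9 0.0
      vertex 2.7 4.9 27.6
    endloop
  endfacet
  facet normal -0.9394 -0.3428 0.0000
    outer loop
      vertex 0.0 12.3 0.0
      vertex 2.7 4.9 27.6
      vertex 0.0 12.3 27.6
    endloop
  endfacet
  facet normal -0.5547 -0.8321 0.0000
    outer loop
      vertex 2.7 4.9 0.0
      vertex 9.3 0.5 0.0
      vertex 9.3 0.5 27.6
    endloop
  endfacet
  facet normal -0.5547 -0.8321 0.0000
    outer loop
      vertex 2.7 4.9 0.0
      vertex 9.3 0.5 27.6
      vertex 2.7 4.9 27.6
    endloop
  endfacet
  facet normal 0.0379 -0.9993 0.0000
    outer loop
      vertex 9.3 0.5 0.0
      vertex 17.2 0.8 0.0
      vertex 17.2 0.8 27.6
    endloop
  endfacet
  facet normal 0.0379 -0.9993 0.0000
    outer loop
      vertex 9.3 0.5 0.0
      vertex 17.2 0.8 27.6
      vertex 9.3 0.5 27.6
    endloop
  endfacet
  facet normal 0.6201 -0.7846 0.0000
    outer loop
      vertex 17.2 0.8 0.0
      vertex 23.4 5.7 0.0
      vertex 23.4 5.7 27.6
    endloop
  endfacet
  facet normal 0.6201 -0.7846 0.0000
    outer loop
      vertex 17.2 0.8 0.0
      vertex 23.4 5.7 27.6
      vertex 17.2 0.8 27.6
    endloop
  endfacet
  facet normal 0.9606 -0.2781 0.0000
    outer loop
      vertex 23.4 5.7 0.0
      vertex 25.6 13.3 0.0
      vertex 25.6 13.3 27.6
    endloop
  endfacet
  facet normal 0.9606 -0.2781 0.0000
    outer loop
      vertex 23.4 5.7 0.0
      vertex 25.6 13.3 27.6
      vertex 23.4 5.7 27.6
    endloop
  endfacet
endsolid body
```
; perimeter-only toolpath
G21 ; units = mm
G90 ; absolute positioning
G28 ; home
; layer 1
G0 Z3.5
G0 X25.6 Y13.3
G1 X22.9 Y20.7
G1 X16.3 Y25.1
G1 X8.4 Y24.8
G1 X2.2 Y19.9
G1 X0.0 Y12.3
G1 X2.7 Y4.9
G1 X9.3 Y0.5
G1 X17.2 Y0.8
G1 X23.4 Y5.7
G1 X25.6 Y13.3
; layer 2
G0 Z6.9
G0 X25.6 Y13.3
G1 X22.9 Y20.7
G1 X16.3 Y25.1
G1 X8.4 Y24.8
G1 X2.2 Y19.9
G1 X0.0 Y12.3
G1 X2.7 Y4.9
G1 X9.3 Y0.5
G1 X17.2 Y0.8
G1 X23.4 Y5.7
G1 X25.6 Y13.3
; layer 3
G0 Z10.4
G0 X25.6 Y13.3
G1 X22.9 Y20.7
G1 X16.3 Y25.1
G1 X8.4 Y24.8
G1 X2.2 Y19.9
G1 X0.0 Y12.3
G1 X2.7 Y4.9
G1 X9.3 Y0.5
G1 X17.2 Y0.8
G1 X23.4 Y5.7
G1 X25.6 Y13.3
; layer 4
G0 Z13.8
G0 X25.6 Y13.3
G1 X22.9 Y20.7
G1 X16.3 Y25.1
G1 X8.4 Y24.8
G1 X2.2 Y19.9
G1 X0.0 Y12.3
G1 X2.7 Y4.9
G1 X9.3 Y0.5
G1 X17.2 Y0.8
G1 X23.4 Y5.7
G1 X25.6 Y13.3
; layer 5
G0 Z17.2
G0 X25.6 Y13.3
G1 X22.9 Y20.7
G1 X16.3 Y25.1
G1 X8.4 Y24.8
G1 X2.2 Y19.9
G1 X0.0 Y12.3
G1 X2.7 Y4.9
G1 X9.3 Y0.5
G1 X17.2 Y0.8
G1 X23.4 Y5.7
G1 X25.6 Y13.3
; layer 6
G0 Z20.7
G0 X25.6 Y13.3
G1 X22.9 Y20.7
G1 X16.3 Y25.1
G1 X8.4 Y24.8
G1 X2.2 Y19.9
G1 X0.0 Y12.3
G1 X2.7 Y4.9
G1 X9.3 Y0.5
G1 X17.2 Y0.8
G1 X23.4 Y5.7
G1 X25.6 Y13.3
; layer 7
G0 Z24.2
G0 X25.6 Y13.3
G1 X22.9 Y20.7
G1 X16.3 Y25.1
G1 X8.4 Y24.8
G1 X2.2 Y19.9
G1 X0.0 Y12.3
G1 X2.7 Y4.9
G1 X9.3 Y0.5
G1 X17.2 Y0.8
G1 X23.4 Y5.7
G1 X25.6 Y13.3
; layer 8
G0 Z27.6
G0 X25.6 Y13.3
G1 X22.9 Y20.7
G1 X16.3 Y25.1
G1 X8.4 Y24.8
G1 X2.2 Y19.9
G1 X0.0 Y12.3
G1 X2.7 Y4.9
G1 X9.3 Y0.5
G1 X17.2 Y0.8
G1 X23.4 Y5.7
G1 X25.6 Y13.3
M2 ; end

The solid is a regular 10-sided prism (a cylinder approximated with 10 flat sides), circumscribed radius ≈ 12.8 mm, height ≈ 27.6 mm. Slicing at Δz = 3.5 mm — 8 equal slices spanning the solid's height, so layer i sits at z = i·h/8 — gives 8 non-empty perimeters. Each is a 10-segment closed polygon; G0 lifts to the layer z and rapids to the start vertex, then G1 traces the edges.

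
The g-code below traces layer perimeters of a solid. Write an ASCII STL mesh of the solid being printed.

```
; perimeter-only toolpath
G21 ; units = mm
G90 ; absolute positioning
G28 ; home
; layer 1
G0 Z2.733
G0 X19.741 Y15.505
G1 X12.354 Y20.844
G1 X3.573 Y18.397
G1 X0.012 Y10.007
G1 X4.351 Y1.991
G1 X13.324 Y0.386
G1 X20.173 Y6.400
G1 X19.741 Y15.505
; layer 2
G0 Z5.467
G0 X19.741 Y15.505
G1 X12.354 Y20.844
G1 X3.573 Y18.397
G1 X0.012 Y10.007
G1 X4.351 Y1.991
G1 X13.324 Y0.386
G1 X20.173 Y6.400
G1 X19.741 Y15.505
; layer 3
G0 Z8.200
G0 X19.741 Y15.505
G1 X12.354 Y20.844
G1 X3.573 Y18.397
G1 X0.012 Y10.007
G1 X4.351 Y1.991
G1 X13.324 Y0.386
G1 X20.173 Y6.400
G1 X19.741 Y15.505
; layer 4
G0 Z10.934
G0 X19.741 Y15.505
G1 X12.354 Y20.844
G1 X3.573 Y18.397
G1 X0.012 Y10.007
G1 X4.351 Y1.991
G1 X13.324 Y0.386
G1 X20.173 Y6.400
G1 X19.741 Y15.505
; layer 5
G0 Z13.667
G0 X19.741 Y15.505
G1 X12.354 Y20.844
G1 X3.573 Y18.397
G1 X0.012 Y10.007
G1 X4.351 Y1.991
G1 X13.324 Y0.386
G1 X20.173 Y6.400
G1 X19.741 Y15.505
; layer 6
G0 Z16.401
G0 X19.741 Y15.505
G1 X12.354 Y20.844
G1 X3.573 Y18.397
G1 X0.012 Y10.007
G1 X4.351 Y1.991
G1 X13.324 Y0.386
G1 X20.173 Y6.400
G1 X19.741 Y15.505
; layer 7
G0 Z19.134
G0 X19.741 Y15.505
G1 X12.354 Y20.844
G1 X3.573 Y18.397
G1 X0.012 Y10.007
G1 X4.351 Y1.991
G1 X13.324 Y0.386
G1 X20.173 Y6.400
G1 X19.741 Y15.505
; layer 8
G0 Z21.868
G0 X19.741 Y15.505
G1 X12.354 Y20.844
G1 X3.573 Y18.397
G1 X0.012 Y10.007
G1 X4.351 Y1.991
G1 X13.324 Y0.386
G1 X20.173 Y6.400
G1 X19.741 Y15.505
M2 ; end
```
solid part
  facet normal 0.0000 0.0000 -1.0000
    outer loop
      vertex 3.573 18.397 0.000
      vertex 12.354 20.844 0.000
      vertex 19.741 15.505 0.000
    endloop
  endfacet
  facet normal 0.0000 0.0000 -1.0000
    outer loop
      vertex 0.012 10.007 0.000
      vertex 3.573 18.397 0.000
      vertex 19.741 15.505 0.000
    endloop
  endfacet
  facet normal 0.0000 0.0000 -1.0000
    outer loop
      vertex 4.351 1.991 0.000
      vertex 0.012 10.007 0.000
      vertex 19.741 15.505 0.000
    endloop
  endfacet
  facet normal 0.0000 0.0000 -1.0000
    outer loop
      vertex 13.324 0.386 0.000
      vertex 4.351 1.991 0.000
      vertex 19.741 15.505 0.000
    endloop
  endfacet
  facet normal 0.0000 0.0000 -1.0000
    outer loop
      vertex 20.173 6.400 0.000
      vertex 13.324 0.386 0.000
      vertex 19.741 15.505 0.000
    endloop
  endfacet
  facet normal 0.0000 0.0000 1.0000
    outer loop
      vertex 19.741 15.505 21.868
      vertex 12.354 20.844 21.868
      vertex 3.573 18.397 21.868
    endloop
  endfacet
  facet normal 0.0000 0.0000 1.0000
    outer loop
      vertex 19.741 15.505 21.868
      vertex 3.573 18.397 21.868
      vertex 0.012 10.007 21.868
    endloop
  endfacet
  facet normal 0.0000 0.0000 1.0000
    outer loop
      vertex 19.741 15.505 21.868
      vertex 0.012 10.007 21.868
      vertex 4.351 1.991 21.868
    endloop
  endfacet
  facet normal 0.0000 0.0000 1.0000
    outer loop
      vertex 19.741 15.505 21.868
      vertex 4.351 1.991 21.868
      vertex 13.324 0.386 21.868
    endloop
  endfacet
  facet normal 0.0000 0.0000 1.0000
    outer loop
      vertex 19.741 15.505 21.868
      vertex 13.324 0.386 21.868
      vertex 20.173 6.400 21.868
    endloop
  endfacet
  facet normal 0.5858 0.8105 0.0000
    outer loop
      vertex 19.741 15.505 0.000
      vertex 12.354 20.844 0.000
      vertex 12.354 20.844 21.868
    endloop
  endfacet
  facet normal 0.5858 0.8105 0.0000
    outer loop
      vertex 19.741 15.505 0.000
      vertex 12.354 20.844 21.868
      vertex 19.741 15.505 21.868
    endloop
  endfacet
  facet normal -0.2684 0.9633 0.0000
    outer loop
      vertex 12.354 20.844 0.000
      vertex 3.573 18.397 0.000
      vertex 3.573 18.397 21.868
    endloop
  endfacet
  facet normal -0.2684 0.9633 0.0000
    outer loop
      vertex 12.354 20.844 0.000
      vertex 3.573 18.397 21.868
      vertex 12.354 20.844 21.868
    endloop
  endfacet
  facet normal -0.9205 0.3907 0.0000
    outer loop
      vertex 3.573 18.397 0.000
      vertex 0.012 10.007 0.000
      vertex 0.012 10.007 21.868
    endloop
  endfacet
  facet normal -0.9205 0.3907 0.0000
    outer loop
      vertex 3.573 18.397 0.000
      vertex 0.012 10.007 21.868
      vertex 3.573 18.397 21.868
    endloop
  endfacet
  facet normal -0.8794 -0.4760 0.0000
    outer loop
      vertex 0.012 10.007 0.000
      vertex 4.351 1.991 0.000
      vertex 4.351 1.991 21.868
    endloop
  endfacet
  facet normal -0.8794 -0.4760 0.0000
    outer loop
      vertex 0.012 10.007 0.000
      vertex 4.351 1.991 21.868
      vertex 0.012 10.007 21.868
    endloop
  endfacet
  facet normal -0.1761 -0.9844 0.0000
    outer loop
      vertex 4.351 1.991 0.000
      vertex 13.324 0.386 0.000
      vertex 13.324 0.386 21.868
    endloop
  endfacet
  facet normal -0.1761 -0.9844 0.0000
    outer loop
      vertex 4.351 1.991 0.000
      vertex 13.324 0.386 21.868
      vertex 4.351 1.991 21.868
    endloop
  endfacet
  facet normal 0.6598 -0.7514 0.0000
    outer loop
      vertex 13.324 0.386 0.000
      vertex 20.173 6.400 0.000
      vertex 20.173 6.400 21.868
    endloop
  endfacet
  facet normal 0.6598 -0.7514 0.0000
    outer loop
      vertex 13.324 0.386 0.000
      vertex 20.173 6.400 21.868
      vertex 13.324 0.386 21.868
    endloop
  endfacet
  facet normal 0.9989 0.0474 0.0000
    outer loop
      vertex 20.173 6.400 0.000
      vertex 19.741 15.505 0.000
      vertex 19.741 15.505 21.868
    endloop
  endfacet
  facet normal 0.9989 0.0474 0.0000
    outer loop
      vertex 20.173 6.400 0.000
      vertex 19.741 15.505 21.868
      vertex 20.173 6.400 21.868
    endloop
  endfacet
endsolid part

The G0 Z moves step by Δz≈2.733 mm. Every layer's G1 loop is the same polygon, so the solid is a straight extrusion of it from z=0 to z≈21.9. Closing with flat bottom and top caps and triangulating gives 24 facets — a regular 7-sided prism (a cylinder approximated with 7 flat sides), circumscribed radius ≈ 10.5 mm, height ≈ 21.9 mm.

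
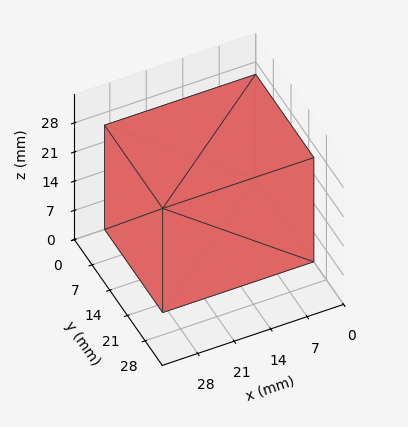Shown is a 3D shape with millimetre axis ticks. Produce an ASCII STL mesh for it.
Reading the render: the shape is a rectangular box, roughly 29 × 23 mm footprint and 25 mm tall (dimensions read to the nearest mm from the axis ticks). For the STL, each face is triangulated and given an outward normal.

solid part
  facet normal 0.0000 0.0000 -1.0000
    outer loop
      vertex 29.0 23.0 0.0
      vertex 29.0 0.0 0.0
      vertex 0.0 0.0 0.0
    endloop
  endfacet
  facet normal 0.0000 0.0000 -1.0000
    outer loop
      vertex 0.0 23.0 0.0
      vertex 29.0 23.0 0.0
      vertex 0.0 0.0 0.0
    endloop
  endfacet
  facet normal 0.0000 0.0000 1.0000
    outer loop
      vertex 0.0 0.0 25.0
      vertex 29.0 0.0 25.0
      vertex 29.0 23.0 25.0
    endloop
  endfacet
  facet normal 0.0000 0.0000 1.0000
    outer loop
      vertex 0.0 0.0 25.0
      vertex 29.0 23.0 25.0
      vertex 0.0 23.0 25.0
    endloop
  endfacet
  facet normal 0.0000 -1.0000 0.0000
    outer loop
      vertex 0.0 0.0 0.0
      vertex 29.0 0.0 0.0
      vertex 29.0 0.0 25.0
    endloop
  endfacet
  facet normal 0.0000 -1.0000 0.0000
    outer loop
      vertex 0.0 0.0 0.0
      vertex 29.0 0.0 25.0
      vertex 0.0 0.0 25.0
    endloop
  endfacet
  facet normal 0.0000 1.0000 0.0000
    outer loop
      vertex 29.0 23.0 25.0
      vertex 29.0 23.0 0.0
      vertex 0.0 23.0 0.0
    endloop
  endfacet
  facet normal 0.0000 1.0000 0.0000
    outer loop
      vertex 0.0 23.0 25.0
      vertex 29.0 23.0 25.0
      vertex 0.0 23.0 0.0
    endloop
  endfacet
  facet normal -1.0000 0.0000 0.0000
    outer loop
      vertex 0.0 23.0 25.0
      vertex 0.0 23.0 0.0
      vertex 0.0 0.0 0.0
    endloop
  endfacet
  facet normal -1.0000 0.0000 0.0000
    outer loop
      vertex 0.0 0.0 25.0
      vertex 0.0 23.0 25.0
      vertex 0.0 0.0 0.0
    endloop
  endfacet
  facet normal 1.0000 0.0000 0.0000
    outer loop
      vertex 29.0 0.0 0.0
      vertex 29.0 23.0 0.0
      vertex 29.0 23.0 25.0
    endloop
  endfacet
  facet normal 1.0000 0.0000 0.0000
    outer loop
      vertex 29.0 0.0 0.0
      vertex 29.0 23.0 25.0
      vertex 29.0 0.0 25.0
    endloop
  endfacet
endsolid part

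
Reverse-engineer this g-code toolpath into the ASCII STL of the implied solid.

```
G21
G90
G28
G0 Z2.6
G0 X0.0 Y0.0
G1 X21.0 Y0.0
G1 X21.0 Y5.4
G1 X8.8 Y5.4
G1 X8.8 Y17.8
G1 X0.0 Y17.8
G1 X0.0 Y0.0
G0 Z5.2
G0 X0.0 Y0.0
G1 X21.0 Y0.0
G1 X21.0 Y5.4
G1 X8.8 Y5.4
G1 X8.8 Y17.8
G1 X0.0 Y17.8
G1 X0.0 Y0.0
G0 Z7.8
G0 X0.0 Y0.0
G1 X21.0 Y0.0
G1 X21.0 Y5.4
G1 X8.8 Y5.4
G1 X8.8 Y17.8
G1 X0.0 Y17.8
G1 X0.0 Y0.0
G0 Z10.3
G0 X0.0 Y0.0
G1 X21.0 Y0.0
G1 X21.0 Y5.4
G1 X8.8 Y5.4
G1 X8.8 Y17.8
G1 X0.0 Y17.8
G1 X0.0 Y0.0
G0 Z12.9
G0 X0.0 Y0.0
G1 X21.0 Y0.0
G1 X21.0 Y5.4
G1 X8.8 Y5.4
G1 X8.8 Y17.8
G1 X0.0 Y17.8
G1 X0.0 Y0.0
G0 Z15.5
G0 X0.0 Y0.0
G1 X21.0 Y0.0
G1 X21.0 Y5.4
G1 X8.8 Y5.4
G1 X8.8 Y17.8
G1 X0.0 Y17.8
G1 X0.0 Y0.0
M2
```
solid part
  facet normal 0.0000 0.0000 -1.0000
    outer loop
      vertex 21.0 5.4 0.0
      vertex 21.0 0.0 0.0
      vertex 0.0 0.0 0.0
    endloop
  endfacet
  facet normal 0.0000 0.0000 -1.0000
    outer loop
      vertex 8.8 5.4 0.0
      vertex 21.0 5.4 0.0
      vertex 0.0 0.0 0.0
    endloop
  endfacet
  facet normal 0.0000 0.0000 -1.0000
    outer loop
      vertex 8.8 17.8 0.0
      vertex 8.8 5.4 0.0
      vertex 0.0 0.0 0.0
    endloop
  endfacet
  facet normal 0.0000 0.0000 -1.0000
    outer loop
      vertex 0.0 17.8 0.0
      vertex 8.8 17.8 0.0
      vertex 0.0 0.0 0.0
    endloop
  endfacet
  facet normal 0.0000 0.0000 1.0000
    outer loop
      vertex 0.0 0.0 15.5
      vertex 21.0 0.0 15.5
      vertex 21.0 5.4 15.5
    endloop
  endfacet
  facet normal 0.0000 0.0000 1.0000
    outer loop
      vertex 0.0 0.0 15.5
      vertex 21.0 5.4 15.5
      vertex 8.8 5.4 15.5
    endloop
  endfacet
  facet normal 0.0000 0.0000 1.0000
    outer loop
      vertex 0.0 0.0 15.5
      vertex 8.8 5.4 15.5
      vertex 8.8 17.8 15.5
    endloop
  endfacet
  facet normal 0.0000 0.0000 1.0000
    outer loop
      vertex 0.0 0.0 15.5
      vertex 8.8 17.8 15.5
      vertex 0.0 17.8 15.5
    endloop
  endfacet
  facet normal 0.0000 -1.0000 0.0000
    outer loop
      vertex 0.0 0.0 0.0
      vertex 21.0 0.0 0.0
      vertex 21.0 0.0 15.5
    endloop
  endfacet
  facet normal 0.0000 -1.0000 0.0000
    outer loop
      vertex 0.0 0.0 0.0
      vertex 21.0 0.0 15.5
      vertex 0.0 0.0 15.5
    endloop
  endfacet
  facet normal 1.0000 0.0000 0.0000
    outer loop
      vertex 21.0 0.0 0.0
      vertex 21.0 5.4 0.0
      vertex 21.0 5.4 15.5
    endloop
  endfacet
  facet normal 1.0000 0.0000 0.0000
    outer loop
      vertex 21.0 0.0 0.0
      vertex 21.0 5.4 15.5
      vertex 21.0 0.0 15.5
    endloop
  endfacet
  facet normal 0.0000 1.0000 0.0000
    outer loop
      vertex 21.0 5.4 0.0
      vertex 8.8 5.4 0.0
      vertex 8.8 5.4 15.5
    endloop
  endfacet
  facet normal 0.0000 1.0000 0.0000
    outer loop
      vertex 21.0 5.4 0.0
      vertex 8.8 5.4 15.5
      vertex 21.0 5.4 15.5
    endloop
  endfacet
  facet normal 1.0000 0.0000 0.0000
    outer loop
      vertex 8.8 5.4 0.0
      vertex 8.8 17.8 0.0
      vertex 8.8 17.8 15.5
    endloop
  endfacet
  facet normal 1.0000 0.0000 0.0000
    outer loop
      vertex 8.8 5.4 0.0
      vertex 8.8 17.8 15.5
      vertex 8.8 5.4 15.5
    endloop
  endfacet
  facet normal 0.0000 1.0000 0.0000
    outer loop
      vertex 8.8 17.8 0.0
      vertex 0.0 17.8 0.0
      vertex 0.0 17.8 15.5
    endloop
  endfacet
  facet normal 0.0000 1.0000 0.0000
    outer loop
      vertex 8.8 17.8 0.0
      vertex 0.0 17.8 15.5
      vertex 8.8 17.8 15.5
    endloop
  endfacet
  facet normal -1.0000 0.0000 0.0000
    outer loop
      vertex 0.0 17.8 0.0
      vertex 0.0 0.0 0.0
      vertex 0.0 0.0 15.5
    endloop
  endfacet
  facet normal -1.0000 0.0000 0.0000
    outer loop
      vertex 0.0 17.8 0.0
      vertex 0.0 0.0 15.5
      vertex 0.0 17.8 15.5
    endloop
  endfacet
endsolid part

The G0 Z moves step by Δz≈2.6 mm. Every layer's G1 loop is the same polygon, so the solid is a straight extrusion of it from z=0 to z≈15.5. Closing with flat bottom and top caps and triangulating gives 20 facets — an L-shaped prism: outer 21 × 17.8 mm, arm thicknesses ≈ 5.4 mm (horizontal) and 8.8 mm (vertical), extruded 15.5 mm in z.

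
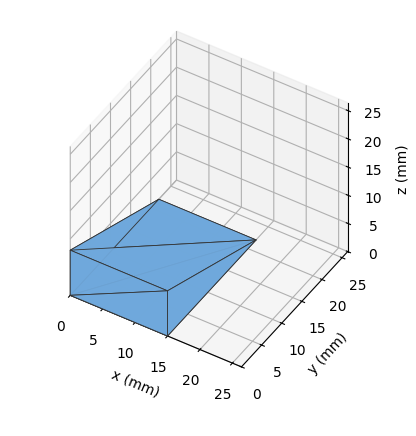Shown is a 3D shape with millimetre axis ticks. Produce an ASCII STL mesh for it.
Reading the render: the shape is a wedge (ramp): 15 × 22 mm base, rising to 8 mm along the y=0 edge and sloping linearly to z=0 at y=22 (dimensions read to the nearest mm from the axis ticks). For the STL, each face is triangulated and given an outward normal.

solid part
  facet normal 0.0000 0.0000 -1.0000
    outer loop
      vertex 15.00 22.00 0.00
      vertex 15.00 0.00 0.00
      vertex 0.00 0.00 0.00
    endloop
  endfacet
  facet normal 0.0000 0.0000 -1.0000
    outer loop
      vertex 0.00 22.00 0.00
      vertex 15.00 22.00 0.00
      vertex 0.00 0.00 0.00
    endloop
  endfacet
  facet normal 0.0000 -1.0000 0.0000
    outer loop
      vertex 0.00 0.00 0.00
      vertex 15.00 0.00 0.00
      vertex 15.00 0.00 8.00
    endloop
  endfacet
  facet normal 0.0000 -1.0000 0.0000
    outer loop
      vertex 0.00 0.00 0.00
      vertex 15.00 0.00 8.00
      vertex 0.00 0.00 8.00
    endloop
  endfacet
  facet normal 0.0000 0.3417 0.9398
    outer loop
      vertex 0.00 0.00 8.00
      vertex 15.00 0.00 8.00
      vertex 15.00 22.00 0.00
    endloop
  endfacet
  facet normal 0.0000 0.3417 0.9398
    outer loop
      vertex 0.00 0.00 8.00
      vertex 15.00 22.00 0.00
      vertex 0.00 22.00 0.00
    endloop
  endfacet
  facet normal -1.0000 0.0000 0.0000
    outer loop
      vertex 0.00 0.00 8.00
      vertex 0.00 22.00 0.00
      vertex 0.00 0.00 0.00
    endloop
  endfacet
  facet normal 1.0000 0.0000 0.0000
    outer loop
      vertex 15.00 0.00 0.00
      vertex 15.00 22.00 0.00
      vertex 15.00 0.00 8.00
    endloop
  endfacet
endsolid part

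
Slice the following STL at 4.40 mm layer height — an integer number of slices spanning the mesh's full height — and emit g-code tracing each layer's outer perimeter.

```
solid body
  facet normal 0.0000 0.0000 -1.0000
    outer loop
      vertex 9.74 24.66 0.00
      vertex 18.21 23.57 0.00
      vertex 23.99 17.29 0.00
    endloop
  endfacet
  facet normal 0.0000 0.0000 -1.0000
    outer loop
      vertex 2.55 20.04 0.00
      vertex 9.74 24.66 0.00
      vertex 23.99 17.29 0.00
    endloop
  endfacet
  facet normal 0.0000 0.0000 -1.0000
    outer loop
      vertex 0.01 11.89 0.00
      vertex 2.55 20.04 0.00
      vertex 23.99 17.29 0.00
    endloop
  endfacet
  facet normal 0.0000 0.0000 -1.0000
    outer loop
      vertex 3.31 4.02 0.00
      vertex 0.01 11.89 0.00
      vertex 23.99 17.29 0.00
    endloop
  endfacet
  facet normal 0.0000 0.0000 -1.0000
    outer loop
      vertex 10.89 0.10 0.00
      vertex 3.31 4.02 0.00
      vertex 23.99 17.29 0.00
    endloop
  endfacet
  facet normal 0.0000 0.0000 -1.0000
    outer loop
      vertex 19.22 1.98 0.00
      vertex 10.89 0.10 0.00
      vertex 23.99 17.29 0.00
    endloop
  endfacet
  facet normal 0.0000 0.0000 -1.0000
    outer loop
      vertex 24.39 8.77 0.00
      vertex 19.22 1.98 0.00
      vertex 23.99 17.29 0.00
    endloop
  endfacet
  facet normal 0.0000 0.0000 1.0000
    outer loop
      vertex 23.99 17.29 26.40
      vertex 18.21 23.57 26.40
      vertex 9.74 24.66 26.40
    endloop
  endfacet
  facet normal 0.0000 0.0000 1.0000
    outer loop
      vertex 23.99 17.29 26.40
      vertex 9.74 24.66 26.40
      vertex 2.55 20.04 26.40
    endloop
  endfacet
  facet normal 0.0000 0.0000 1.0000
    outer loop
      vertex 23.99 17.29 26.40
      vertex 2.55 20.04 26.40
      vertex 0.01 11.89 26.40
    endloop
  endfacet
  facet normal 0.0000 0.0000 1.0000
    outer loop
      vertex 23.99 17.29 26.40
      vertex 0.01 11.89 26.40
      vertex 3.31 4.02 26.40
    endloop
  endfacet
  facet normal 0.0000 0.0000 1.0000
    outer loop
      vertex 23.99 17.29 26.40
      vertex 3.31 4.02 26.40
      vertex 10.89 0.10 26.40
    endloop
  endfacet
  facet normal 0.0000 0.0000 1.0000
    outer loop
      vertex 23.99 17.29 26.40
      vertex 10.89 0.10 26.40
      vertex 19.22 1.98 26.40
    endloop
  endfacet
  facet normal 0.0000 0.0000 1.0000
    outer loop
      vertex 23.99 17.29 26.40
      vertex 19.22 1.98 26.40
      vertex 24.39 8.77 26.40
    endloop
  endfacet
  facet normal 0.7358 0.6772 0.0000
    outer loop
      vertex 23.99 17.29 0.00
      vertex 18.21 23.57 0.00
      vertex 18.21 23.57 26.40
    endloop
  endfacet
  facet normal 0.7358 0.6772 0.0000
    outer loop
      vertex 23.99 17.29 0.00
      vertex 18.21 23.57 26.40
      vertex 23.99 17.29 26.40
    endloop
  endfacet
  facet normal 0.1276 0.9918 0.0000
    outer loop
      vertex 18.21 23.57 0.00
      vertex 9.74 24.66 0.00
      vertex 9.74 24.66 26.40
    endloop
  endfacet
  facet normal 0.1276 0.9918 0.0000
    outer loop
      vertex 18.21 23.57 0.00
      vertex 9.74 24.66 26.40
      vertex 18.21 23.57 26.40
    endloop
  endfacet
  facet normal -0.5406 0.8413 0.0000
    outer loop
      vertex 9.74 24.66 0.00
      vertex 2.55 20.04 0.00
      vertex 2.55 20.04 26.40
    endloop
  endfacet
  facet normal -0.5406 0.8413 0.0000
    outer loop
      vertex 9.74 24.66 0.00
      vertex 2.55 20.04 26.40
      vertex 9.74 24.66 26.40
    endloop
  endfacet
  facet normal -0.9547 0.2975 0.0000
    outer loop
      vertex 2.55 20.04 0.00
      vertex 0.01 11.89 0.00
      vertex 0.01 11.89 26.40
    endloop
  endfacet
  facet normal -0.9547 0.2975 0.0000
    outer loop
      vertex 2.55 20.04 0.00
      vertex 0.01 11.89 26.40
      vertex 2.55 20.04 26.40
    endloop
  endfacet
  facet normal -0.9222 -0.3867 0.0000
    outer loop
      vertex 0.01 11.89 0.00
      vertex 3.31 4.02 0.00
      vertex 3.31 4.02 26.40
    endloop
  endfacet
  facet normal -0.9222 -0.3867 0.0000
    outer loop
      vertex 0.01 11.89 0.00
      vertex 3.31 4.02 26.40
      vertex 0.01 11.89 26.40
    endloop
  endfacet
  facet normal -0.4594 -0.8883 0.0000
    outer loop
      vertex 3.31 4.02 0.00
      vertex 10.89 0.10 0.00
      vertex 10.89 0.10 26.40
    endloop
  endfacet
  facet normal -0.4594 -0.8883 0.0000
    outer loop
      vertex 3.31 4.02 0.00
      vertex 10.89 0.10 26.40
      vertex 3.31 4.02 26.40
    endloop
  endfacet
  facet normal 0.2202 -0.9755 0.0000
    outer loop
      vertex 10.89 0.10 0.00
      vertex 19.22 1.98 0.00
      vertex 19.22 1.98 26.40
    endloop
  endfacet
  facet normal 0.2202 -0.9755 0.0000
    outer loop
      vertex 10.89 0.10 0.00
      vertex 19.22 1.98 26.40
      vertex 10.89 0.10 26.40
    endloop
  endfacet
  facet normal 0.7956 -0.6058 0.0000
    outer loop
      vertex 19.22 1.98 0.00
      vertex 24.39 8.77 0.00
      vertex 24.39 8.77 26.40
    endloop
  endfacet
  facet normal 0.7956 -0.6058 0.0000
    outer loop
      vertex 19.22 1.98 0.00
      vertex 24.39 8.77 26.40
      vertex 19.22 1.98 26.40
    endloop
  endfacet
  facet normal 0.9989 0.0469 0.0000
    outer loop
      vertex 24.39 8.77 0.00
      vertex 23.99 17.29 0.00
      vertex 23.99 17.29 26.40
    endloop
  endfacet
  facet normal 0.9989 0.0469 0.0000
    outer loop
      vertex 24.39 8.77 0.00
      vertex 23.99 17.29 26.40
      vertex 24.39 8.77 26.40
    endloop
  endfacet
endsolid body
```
; perimeter-only toolpath
G21 ; units = mm
G90 ; absolute positioning
G28 ; home
; layer 1
G0 Z4.40
G0 X23.99 Y17.29
G1 X18.21 Y23.57
G1 X9.74 Y24.66
G1 X2.55 Y20.04
G1 X0.01 Y11.89
G1 X3.31 Y4.02
G1 X10.89 Y0.10
G1 X19.22 Y1.98
G1 X24.39 Y8.77
G1 X23.99 Y17.29
; layer 2
G0 Z8.80
G0 X23.99 Y17.29
G1 X18.21 Y23.57
G1 X9.74 Y24.66
G1 X2.55 Y20.04
G1 X0.01 Y11.89
G1 X3.31 Y4.02
G1 X10.89 Y0.10
G1 X19.22 Y1.98
G1 X24.39 Y8.77
G1 X23.99 Y17.29
; layer 3
G0 Z13.20
G0 X23.99 Y17.29
G1 X18.21 Y23.57
G1 X9.74 Y24.66
G1 X2.55 Y20.04
G1 X0.01 Y11.89
G1 X3.31 Y4.02
G1 X10.89 Y0.10
G1 X19.22 Y1.98
G1 X24.39 Y8.77
G1 X23.99 Y17.29
; layer 4
G0 Z17.60
G0 X23.99 Y17.29
G1 X18.21 Y23.57
G1 X9.74 Y24.66
G1 X2.55 Y20.04
G1 X0.01 Y11.89
G1 X3.31 Y4.02
G1 X10.89 Y0.10
G1 X19.22 Y1.98
G1 X24.39 Y8.77
G1 X23.99 Y17.29
; layer 5
G0 Z22.00
G0 X23.99 Y17.29
G1 X18.21 Y23.57
G1 X9.74 Y24.66
G1 X2.55 Y20.04
G1 X0.01 Y11.89
G1 X3.31 Y4.02
G1 X10.89 Y0.10
G1 X19.22 Y1.98
G1 X24.39 Y8.77
G1 X23.99 Y17.29
; layer 6
G0 Z26.40
G0 X23.99 Y17.29
G1 X18.21 Y23.57
G1 X9.74 Y24.66
G1 X2.55 Y20.04
G1 X0.01 Y11.89
G1 X3.31 Y4.02
G1 X10.89 Y0.10
G1 X19.22 Y1.98
G1 X24.39 Y8.77
G1 X23.99 Y17.29
M2 ; end

The solid is a regular 9-sided prism (a cylinder approximated with 9 flat sides), circumscribed radius ≈ 12.5 mm, height ≈ 26.4 mm. Slicing at Δz = 4.40 mm — 6 equal slices spanning the solid's height, so layer i sits at z = i·h/6 — gives 6 non-empty perimeters. Each is a 9-segment closed polygon; G0 lifts to the layer z and rapids to the start vertex, then G1 traces the edges.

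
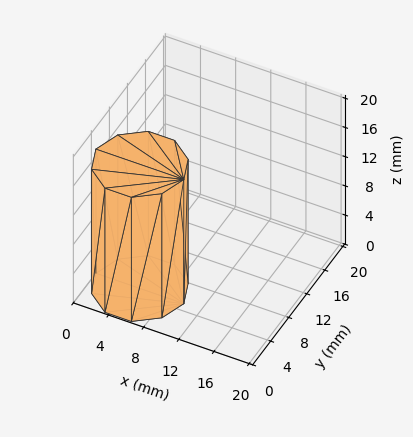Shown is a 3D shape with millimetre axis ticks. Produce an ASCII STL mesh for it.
Reading the render: the shape is a regular 10-sided prism (a cylinder approximated with 10 flat sides), circumscribed radius ≈ 5 mm, height ≈ 17 mm (dimensions read to the nearest mm from the axis ticks). For the STL, each face is triangulated and given an outward normal.

solid part
  facet normal 0.0000 0.0000 -1.0000
    outer loop
      vertex 6.5 9.8 0.0
      vertex 9.0 7.9 0.0
      vertex 10.0 5.0 0.0
    endloop
  endfacet
  facet normal 0.0000 0.0000 -1.0000
    outer loop
      vertex 3.5 9.8 0.0
      vertex 6.5 9.8 0.0
      vertex 10.0 5.0 0.0
    endloop
  endfacet
  facet normal 0.0000 0.0000 -1.0000
    outer loop
      vertex 1.0 7.9 0.0
      vertex 3.5 9.8 0.0
      vertex 10.0 5.0 0.0
    endloop
  endfacet
  facet normal 0.0000 0.0000 -1.0000
    outer loop
      vertex 0.0 5.0 0.0
      vertex 1.0 7.9 0.0
      vertex 10.0 5.0 0.0
    endloop
  endfacet
  facet normal 0.0000 0.0000 -1.0000
    outer loop
      vertex 1.0 2.1 0.0
      vertex 0.0 5.0 0.0
      vertex 10.0 5.0 0.0
    endloop
  endfacet
  facet normal 0.0000 0.0000 -1.0000
    outer loop
      vertex 3.5 0.2 0.0
      vertex 1.0 2.1 0.0
      vertex 10.0 5.0 0.0
    endloop
  endfacet
  facet normal 0.0000 0.0000 -1.0000
    outer loop
      vertex 6.5 0.2 0.0
      vertex 3.5 0.2 0.0
      vertex 10.0 5.0 0.0
    endloop
  endfacet
  facet normal 0.0000 0.0000 -1.0000
    outer loop
      vertex 9.0 2.1 0.0
      vertex 6.5 0.2 0.0
      vertex 10.0 5.0 0.0
    endloop
  endfacet
  facet normal 0.0000 0.0000 1.0000
    outer loop
      vertex 10.0 5.0 17.0
      vertex 9.0 7.9 17.0
      vertex 6.5 9.8 17.0
    endloop
  endfacet
  facet normal 0.0000 0.0000 1.0000
    outer loop
      vertex 10.0 5.0 17.0
      vertex 6.5 9.8 17.0
      vertex 3.5 9.8 17.0
    endloop
  endfacet
  facet normal 0.0000 0.0000 1.0000
    outer loop
      vertex 10.0 5.0 17.0
      vertex 3.5 9.8 17.0
      vertex 1.0 7.9 17.0
    endloop
  endfacet
  facet normal 0.0000 0.0000 1.0000
    outer loop
      vertex 10.0 5.0 17.0
      vertex 1.0 7.9 17.0
      vertex 0.0 5.0 17.0
    endloop
  endfacet
  facet normal 0.0000 0.0000 1.0000
    outer loop
      vertex 10.0 5.0 17.0
      vertex 0.0 5.0 17.0
      vertex 1.0 2.1 17.0
    endloop
  endfacet
  facet normal 0.0000 0.0000 1.0000
    outer loop
      vertex 10.0 5.0 17.0
      vertex 1.0 2.1 17.0
      vertex 3.5 0.2 17.0
    endloop
  endfacet
  facet normal 0.0000 0.0000 1.0000
    outer loop
      vertex 10.0 5.0 17.0
      vertex 3.5 0.2 17.0
      vertex 6.5 0.2 17.0
    endloop
  endfacet
  facet normal 0.0000 0.0000 1.0000
    outer loop
      vertex 10.0 5.0 17.0
      vertex 6.5 0.2 17.0
      vertex 9.0 2.1 17.0
    endloop
  endfacet
  facet normal 0.9454 0.3260 0.0000
    outer loop
      vertex 10.0 5.0 0.0
      vertex 9.0 7.9 0.0
      vertex 9.0 7.9 17.0
    endloop
  endfacet
  facet normal 0.9454 0.3260 0.0000
    outer loop
      vertex 10.0 5.0 0.0
      vertex 9.0 7.9 17.0
      vertex 10.0 5.0 17.0
    endloop
  endfacet
  facet normal 0.6051 0.7962 0.0000
    outer loop
      vertex 9.0 7.9 0.0
      vertex 6.5 9.8 0.0
      vertex 6.5 9.8 17.0
    endloop
  endfacet
  facet normal 0.6051 0.7962 0.0000
    outer loop
      vertex 9.0 7.9 0.0
      vertex 6.5 9.8 17.0
      vertex 9.0 7.9 17.0
    endloop
  endfacet
  facet normal 0.0000 1.0000 0.0000
    outer loop
      vertex 6.5 9.8 0.0
      vertex 3.5 9.8 0.0
      vertex 3.5 9.8 17.0
    endloop
  endfacet
  facet normal 0.0000 1.0000 0.0000
    outer loop
      vertex 6.5 9.8 0.0
      vertex 3.5 9.8 17.0
      vertex 6.5 9.8 17.0
    endloop
  endfacet
  facet normal -0.6051 0.7962 0.0000
    outer loop
      vertex 3.5 9.8 0.0
      vertex 1.0 7.9 0.0
      vertex 1.0 7.9 17.0
    endloop
  endfacet
  facet normal -0.6051 0.7962 0.0000
    outer loop
      vertex 3.5 9.8 0.0
      vertex 1.0 7.9 17.0
      vertex 3.5 9.8 17.0
    endloop
  endfacet
  facet normal -0.9454 0.3260 0.0000
    outer loop
      vertex 1.0 7.9 0.0
      vertex 0.0 5.0 0.0
      vertex 0.0 5.0 17.0
    endloop
  endfacet
  facet normal -0.9454 0.3260 0.0000
    outer loop
      vertex 1.0 7.9 0.0
      vertex 0.0 5.0 17.0
      vertex 1.0 7.9 17.0
    endloop
  endfacet
  facet normal -0.9454 -0.3260 0.0000
    outer loop
      vertex 0.0 5.0 0.0
      vertex 1.0 2.1 0.0
      vertex 1.0 2.1 17.0
    endloop
  endfacet
  facet normal -0.9454 -0.3260 0.0000
    outer loop
      vertex 0.0 5.0 0.0
      vertex 1.0 2.1 17.0
      vertex 0.0 5.0 17.0
    endloop
  endfacet
  facet normal -0.6051 -0.7962 0.0000
    outer loop
      vertex 1.0 2.1 0.0
      vertex 3.5 0.2 0.0
      vertex 3.5 0.2 17.0
    endloop
  endfacet
  facet normal -0.6051 -0.7962 0.0000
    outer loop
      vertex 1.0 2.1 0.0
      vertex 3.5 0.2 17.0
      vertex 1.0 2.1 17.0
    endloop
  endfacet
  facet normal 0.0000 -1.0000 0.0000
    outer loop
      vertex 3.5 0.2 0.0
      vertex 6.5 0.2 0.0
      vertex 6.5 0.2 17.0
    endloop
  endfacet
  facet normal 0.0000 -1.0000 0.0000
    outer loop
      vertex 3.5 0.2 0.0
      vertex 6.5 0.2 17.0
      vertex 3.5 0.2 17.0
    endloop
  endfacet
  facet normal 0.6051 -0.7962 0.0000
    outer loop
      vertex 6.5 0.2 0.0
      vertex 9.0 2.1 0.0
      vertex 9.0 2.1 17.0
    endloop
  endfacet
  facet normal 0.6051 -0.7962 0.0000
    outer loop
      vertex 6.5 0.2 0.0
      vertex 9.0 2.1 17.0
      vertex 6.5 0.2 17.0
    endloop
  endfacet
  facet normal 0.9454 -0.3260 0.0000
    outer loop
      vertex 9.0 2.1 0.0
      vertex 10.0 5.0 0.0
      vertex 10.0 5.0 17.0
    endloop
  endfacet
  facet normal 0.9454 -0.3260 0.0000
    outer loop
      vertex 9.0 2.1 0.0
      vertex 10.0 5.0 17.0
      vertex 9.0 2.1 17.0
    endloop
  endfacet
endsolid part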